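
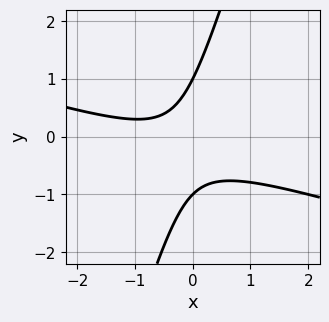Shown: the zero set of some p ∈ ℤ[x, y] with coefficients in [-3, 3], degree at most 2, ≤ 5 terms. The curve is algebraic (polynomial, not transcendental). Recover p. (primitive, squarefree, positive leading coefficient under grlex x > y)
x^2 + 3*x*y - y^2 + x + 1

The degree is 2 — the shape is more complex than any degree-1 curve.
Observable constraints: no x-intercept at any integer in the box; the y-axis gridline crossings are at y ∈ {-1, 1}.
Putting this together gives p.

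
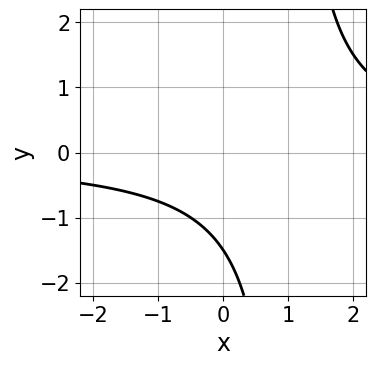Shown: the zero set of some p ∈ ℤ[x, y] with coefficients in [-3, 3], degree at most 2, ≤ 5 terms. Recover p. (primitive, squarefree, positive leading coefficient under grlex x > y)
2*x*y - 2*y - 3

First, degree: a generic line meets the curve in up to 2 points, so deg p = 2.
Next, from the axis intercepts and sections: it misses every integer gridline on the x-axis.
Finally, the integer polynomial consistent with all of this is the stated p.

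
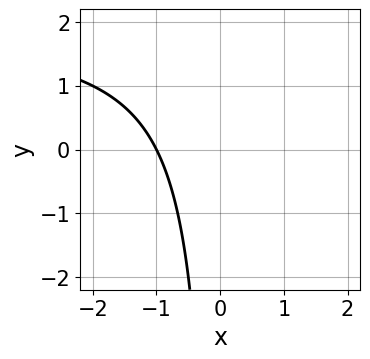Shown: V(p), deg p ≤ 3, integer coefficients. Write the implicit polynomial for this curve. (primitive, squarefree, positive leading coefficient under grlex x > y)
x*y - 2*x - 2

1. Degree: a generic line meets the curve in up to 2 points, so deg p = 2.
2. Against the integer gridlines: one x-axis crossing is at x = -1; no y-intercept at any integer in the box.
3. Solving for integer coefficients yields p as stated.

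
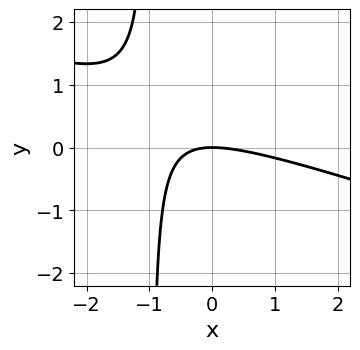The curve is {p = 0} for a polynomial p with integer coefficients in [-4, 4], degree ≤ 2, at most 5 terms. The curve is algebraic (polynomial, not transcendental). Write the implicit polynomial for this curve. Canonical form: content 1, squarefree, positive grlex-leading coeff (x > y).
The degree is 2 — no degree-1 curve has this shape.
From the axis intercepts and sections: one y-axis crossing is at y = 0; it crosses the x-axis at the gridline x = 0.
Matching integer coefficients to the picture gives p.

x^2 + 3*x*y + 3*y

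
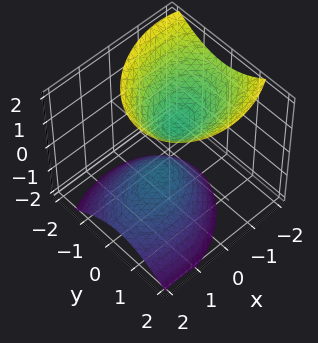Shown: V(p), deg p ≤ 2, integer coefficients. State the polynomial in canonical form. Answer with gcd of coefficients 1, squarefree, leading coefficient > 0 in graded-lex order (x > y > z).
2*x^2 - x*y + 2*x*z + 3*y^2 - 2*z^2 + 1

(a) The picture has 2 separate pieces.
(b) Degree: the shape is more complex than any degree-1 surface, so deg p = 2.
(c) From the visible intercepts: it misses every integer gridline on the y-axis; the surface avoids every integer x-axis point in the box.
(d) Fitting integer coefficients to these (and the overall shape) gives p.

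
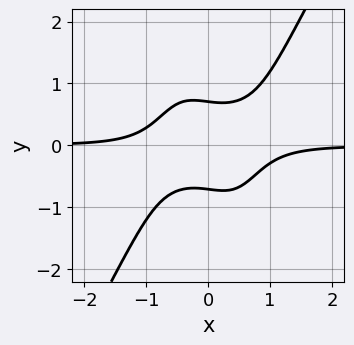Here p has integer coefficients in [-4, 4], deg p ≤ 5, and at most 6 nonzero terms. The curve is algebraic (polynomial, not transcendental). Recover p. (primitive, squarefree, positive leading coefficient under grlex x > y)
1. Degree: the shape is more complex than any degree-3 curve, so deg p = 4.
2. From the visible intercepts: it misses every integer gridline on the x-axis.
3. Assembling these constraints gives the stated polynomial.

3*x^3*y - x*y^3 - 2*y^2 + 1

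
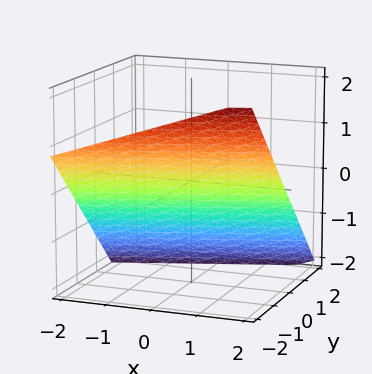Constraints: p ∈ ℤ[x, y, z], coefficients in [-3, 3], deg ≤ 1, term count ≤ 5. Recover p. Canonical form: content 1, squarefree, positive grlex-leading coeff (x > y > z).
x - 3*y - 3*z - 2

(a) Degree: every cross-section is a straight line — this is a plane, so deg p = 1.
(b) Reading off the gridlines: it meets the x-axis at x = 2 (among the integer gridlines).
(c) The integer polynomial consistent with all of this is the stated p.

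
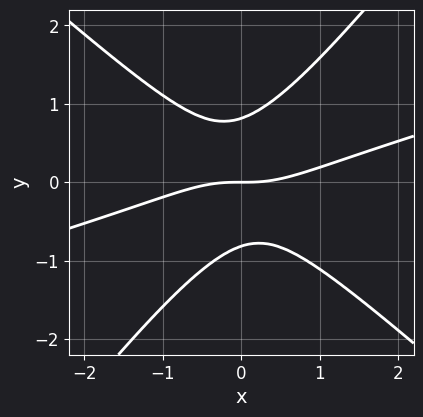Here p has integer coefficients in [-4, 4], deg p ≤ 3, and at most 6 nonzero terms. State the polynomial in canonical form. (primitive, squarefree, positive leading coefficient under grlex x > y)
First, degree: no degree-2 curve has this shape, so deg p = 3.
Next, reading off the gridlines: it crosses the y-axis at the gridline y = 0; it meets the x-axis at x = 0 (among the integer gridlines).
Finally, together with the visible shape, these determine p as stated.

x^3 - 3*x^2*y - 2*x*y^2 + 3*y^3 - 2*y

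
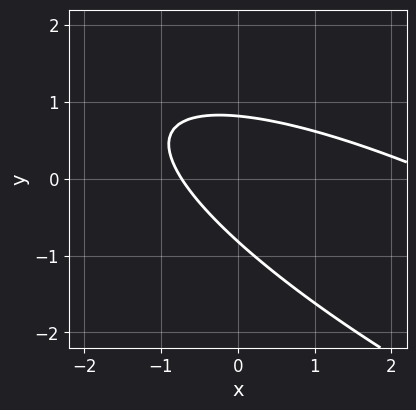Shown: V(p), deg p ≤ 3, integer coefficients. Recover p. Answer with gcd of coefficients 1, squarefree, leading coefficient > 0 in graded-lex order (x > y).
x^2 + 3*x*y + 3*y^2 - 2*x - 2

1. The degree is 2 — no degree-1 curve has this shape.
2. Matching integer coefficients to the picture gives p.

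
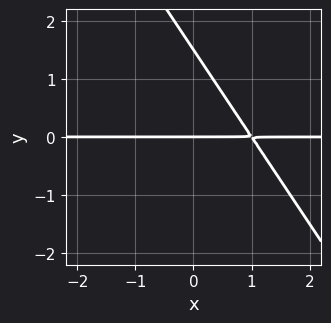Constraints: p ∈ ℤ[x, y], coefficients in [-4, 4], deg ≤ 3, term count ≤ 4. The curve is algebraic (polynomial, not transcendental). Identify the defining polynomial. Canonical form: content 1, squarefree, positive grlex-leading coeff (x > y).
(a) The degree is 2 — no degree-1 curve has this shape.
(b) From the visible intercepts: every point of the x-axis in the box is on the curve; one y-axis crossing is at y = 0.
(c) The integer polynomial consistent with all of this is the stated p.

3*x*y + 2*y^2 - 3*y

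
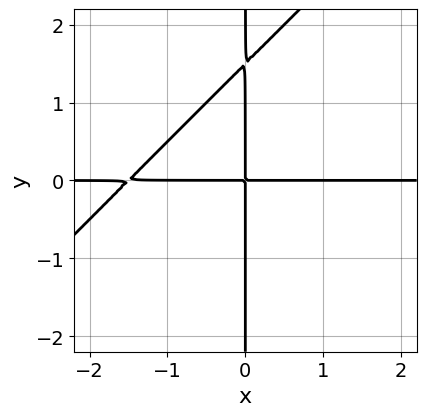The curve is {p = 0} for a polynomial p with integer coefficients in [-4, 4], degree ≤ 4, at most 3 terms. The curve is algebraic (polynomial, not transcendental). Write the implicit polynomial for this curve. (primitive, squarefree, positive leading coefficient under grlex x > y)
(a) Degree: a generic line meets the curve in up to 3 points, so deg p = 3.
(b) Reading off the gridlines: the visible y-axis segment lies entirely on the curve; every point of the x-axis in the box is on the curve.
(c) The integer polynomial consistent with all of this is the stated p.

2*x^2*y - 2*x*y^2 + 3*x*y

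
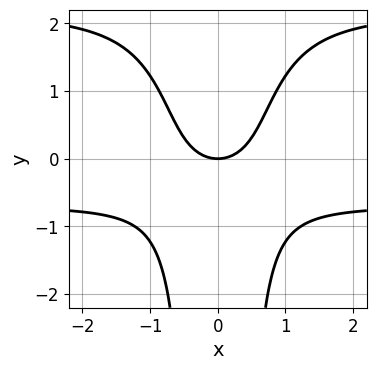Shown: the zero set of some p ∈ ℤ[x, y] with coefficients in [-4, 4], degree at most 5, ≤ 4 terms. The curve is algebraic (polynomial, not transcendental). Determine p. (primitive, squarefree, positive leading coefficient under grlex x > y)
(a) Degree: the shape is more complex than any degree-3 curve, so deg p = 4.
(b) Symmetries: mirror symmetry x ↦ −x ⇒ only even powers of x.
(c) Observable constraints: one y-axis crossing is at y = 0; it meets the x-axis at x = 0 (among the integer gridlines).
(d) Assembling these constraints gives the stated polynomial.

2*x^2*y^2 - 3*x^2*y - 3*x^2 + 3*y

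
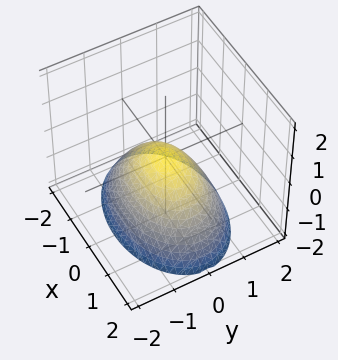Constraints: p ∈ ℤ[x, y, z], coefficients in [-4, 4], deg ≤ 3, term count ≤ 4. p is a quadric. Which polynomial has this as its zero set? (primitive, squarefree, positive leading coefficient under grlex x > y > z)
x^2 + 2*y^2 + 2*z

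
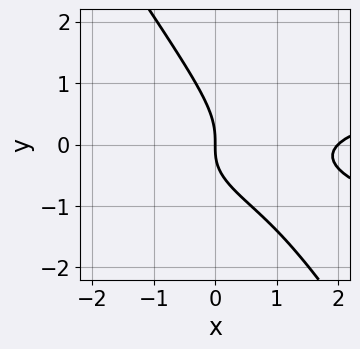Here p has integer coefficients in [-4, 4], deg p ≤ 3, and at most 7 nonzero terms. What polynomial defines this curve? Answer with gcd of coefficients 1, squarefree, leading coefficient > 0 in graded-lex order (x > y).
3*x*y^2 + 2*y^3 - x^2 + x*y + 2*x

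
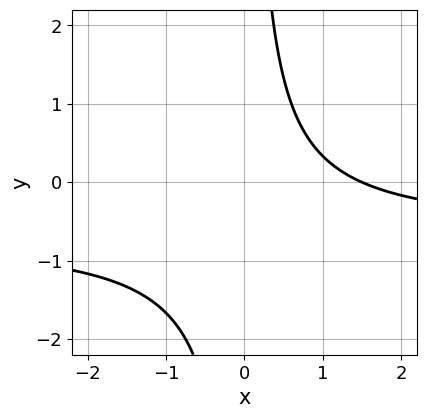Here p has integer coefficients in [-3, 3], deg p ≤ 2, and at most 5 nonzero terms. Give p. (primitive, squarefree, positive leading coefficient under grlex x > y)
3*x*y + 2*x - 3

Degree: the shape is more complex than any degree-1 curve, so deg p = 2.
Checking where it meets the axes: no y-intercept at any integer in the box.
Putting this together gives p.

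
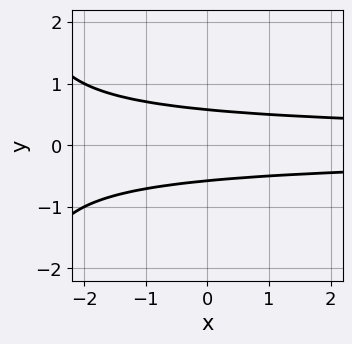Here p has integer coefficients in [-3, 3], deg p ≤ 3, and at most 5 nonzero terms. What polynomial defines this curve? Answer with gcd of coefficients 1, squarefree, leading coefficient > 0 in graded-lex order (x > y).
x*y^2 + 3*y^2 - 1

The degree is 3 — the shape is more complex than any degree-2 curve.
Symmetries: it's symmetric under y → −y, forcing even powers of y.
From the axis intercepts and sections: no x-intercept at any integer in the box.
Putting this together gives p.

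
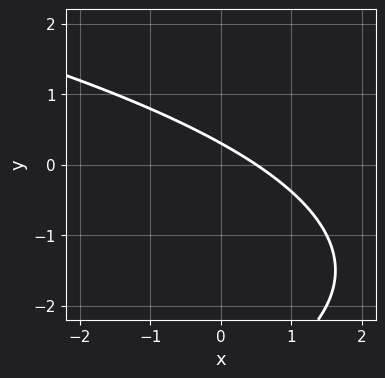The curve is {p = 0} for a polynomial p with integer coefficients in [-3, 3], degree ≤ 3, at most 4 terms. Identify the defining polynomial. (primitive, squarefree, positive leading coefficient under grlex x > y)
y^2 + 2*x + 3*y - 1

1. The degree is 2 — the shape is more complex than any degree-1 curve.
2. Solving for integer coefficients yields p as stated.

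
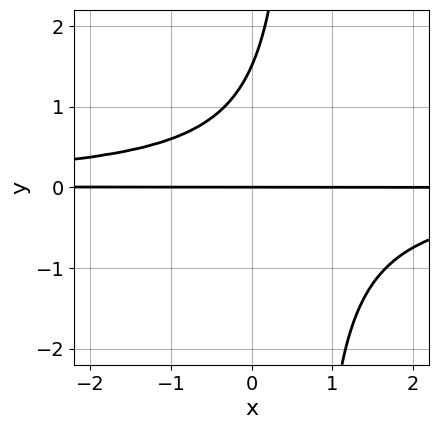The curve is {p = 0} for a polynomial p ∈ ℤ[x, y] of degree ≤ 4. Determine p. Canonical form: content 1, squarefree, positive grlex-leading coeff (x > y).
(a) Degree: a generic line meets the curve in up to 3 points, so deg p = 3.
(b) Observable constraints: every point of the x-axis in the box is on the curve; it meets the y-axis at y = 0 (among the integer gridlines).
(c) Assembling these constraints gives the stated polynomial.

3*x*y^2 - 2*y^2 + 3*y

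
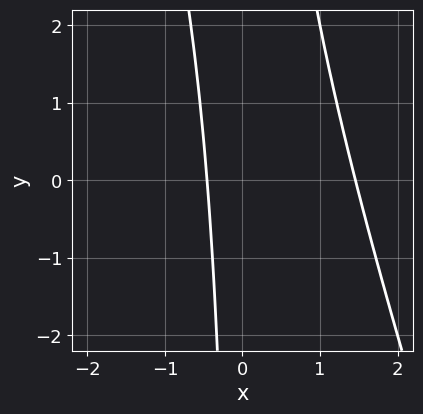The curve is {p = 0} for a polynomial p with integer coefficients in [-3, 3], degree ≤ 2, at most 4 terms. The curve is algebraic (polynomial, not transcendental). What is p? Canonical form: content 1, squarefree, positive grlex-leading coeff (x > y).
3*x^2 + x*y - 3*x - 2

1. The degree is 2 — the shape is more complex than any degree-1 curve.
2. Checking where it meets the axes: the curve avoids every integer y-axis point in the box.
3. Fitting integer coefficients to these (and the overall shape) gives p.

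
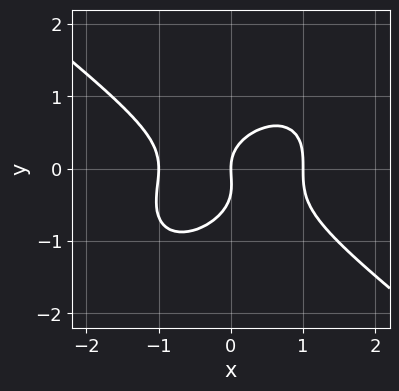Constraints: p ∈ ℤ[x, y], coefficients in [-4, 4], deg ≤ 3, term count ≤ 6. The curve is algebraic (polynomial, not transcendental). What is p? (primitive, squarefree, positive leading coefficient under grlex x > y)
2*x^3 - x*y^2 + 3*y^3 + y^2 - 2*x

(a) Degree: no degree-2 curve has this shape, so deg p = 3.
(b) Observable constraints: the x-axis gridline crossings are at x ∈ {-1, 0, 1}; it crosses the y-axis at the gridline y = 0.
(c) Fitting integer coefficients to these (and the overall shape) gives p.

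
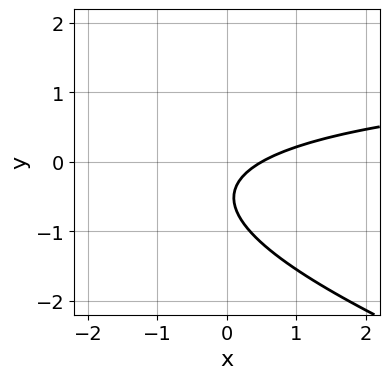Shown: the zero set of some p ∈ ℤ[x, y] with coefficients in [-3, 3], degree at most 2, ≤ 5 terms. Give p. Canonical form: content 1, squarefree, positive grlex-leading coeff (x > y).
x*y + 3*y^2 - 2*x + 3*y + 1

1. deg p = 2.
2. Reading off the gridlines: it misses every integer gridline on the y-axis.
3. Solving for integer coefficients yields p as stated.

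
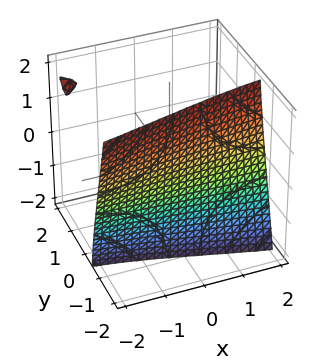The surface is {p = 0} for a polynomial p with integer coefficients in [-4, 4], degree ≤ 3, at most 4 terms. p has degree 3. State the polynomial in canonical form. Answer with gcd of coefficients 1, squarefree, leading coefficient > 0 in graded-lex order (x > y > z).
x*y*z + 2*y^3 - y^2 + 3

(a) The degree is 3 — no degree-2 surface has this shape.
(b) Reading off the gridlines: no x-intercept at any integer in the box; no z-intercept at any integer in the box; it crosses the y-axis at the gridline y = -1.
(c) Solving for integer coefficients yields p as stated.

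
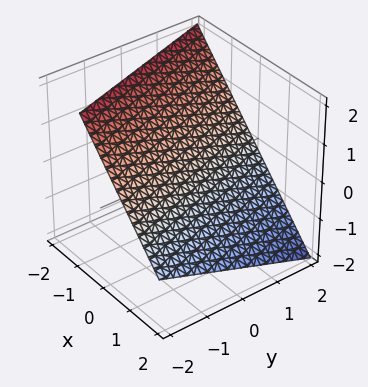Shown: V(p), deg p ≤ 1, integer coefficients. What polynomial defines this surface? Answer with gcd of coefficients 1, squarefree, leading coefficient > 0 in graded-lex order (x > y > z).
1. The degree is 1 — the surface is flat (a plane).
2. Reading off the gridlines: it crosses the y-axis at the gridline y = 2.
3. Putting this together gives p.

3*x + y + 3*z - 2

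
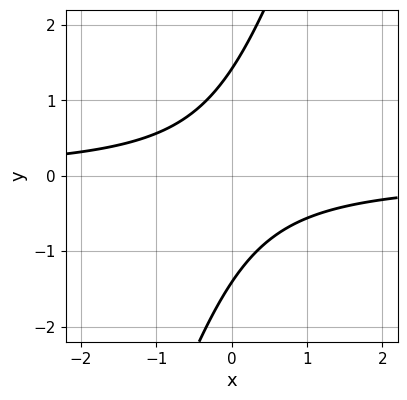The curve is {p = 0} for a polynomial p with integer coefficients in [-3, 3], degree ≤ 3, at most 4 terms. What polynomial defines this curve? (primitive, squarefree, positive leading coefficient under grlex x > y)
3*x*y - y^2 + 2

First, deg p = 2.
Next, from the visible intercepts: the curve avoids every integer x-axis point in the box.
Finally, matching integer coefficients to the picture gives p.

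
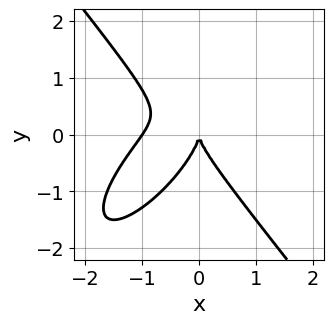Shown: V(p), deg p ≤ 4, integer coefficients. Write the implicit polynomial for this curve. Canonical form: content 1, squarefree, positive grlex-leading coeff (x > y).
(a) Degree: the shape is more complex than any degree-2 curve, so deg p = 3.
(b) Checking where it meets the axes: among the integer gridlines, it crosses the x-axis at x ∈ {-1, 0}; one y-axis crossing is at y = 0.
(c) The integer polynomial consistent with all of this is the stated p.

3*x^3 - 2*x^2*y - x*y^2 + 2*y^3 + 3*x^2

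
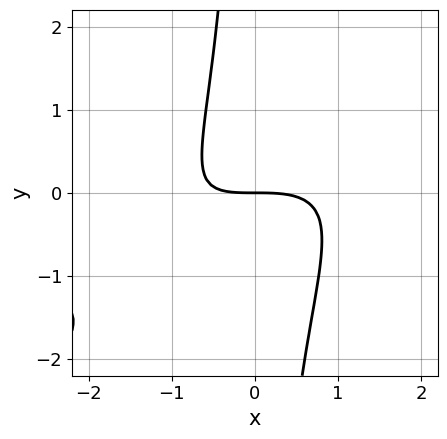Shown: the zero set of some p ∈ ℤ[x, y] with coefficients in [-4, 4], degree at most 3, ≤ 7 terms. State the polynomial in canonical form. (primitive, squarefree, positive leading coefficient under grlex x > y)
x^3 - 3*x^2*y + 2*x*y^2 + x*y + 3*y

Degree: no degree-2 curve has this shape, so deg p = 3.
From the axis intercepts and sections: one y-axis crossing is at y = 0; it crosses the x-axis at the gridline x = 0.
Together with the visible shape, these determine p as stated.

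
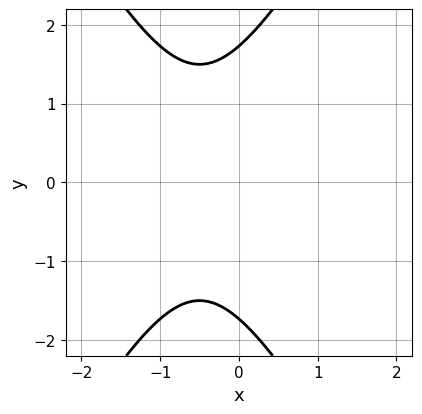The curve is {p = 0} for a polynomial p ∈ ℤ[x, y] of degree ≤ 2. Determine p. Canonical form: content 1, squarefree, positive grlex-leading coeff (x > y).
3*x^2 - y^2 + 3*x + 3

1. deg p = 2.
2. Symmetries: the y ↦ −y reflection is a symmetry, so y appears only in even powers.
3. From the visible intercepts: it misses every integer gridline on the x-axis.
4. Fitting integer coefficients to these (and the overall shape) gives p.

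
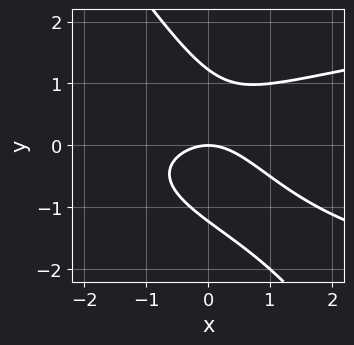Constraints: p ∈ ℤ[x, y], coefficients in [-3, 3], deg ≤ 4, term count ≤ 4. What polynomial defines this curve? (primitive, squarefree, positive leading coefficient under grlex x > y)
First, degree: no degree-2 curve has this shape, so deg p = 3.
Then, from the visible intercepts: it meets the x-axis at x = 0 (among the integer gridlines); it meets the y-axis at y = 0 (among the integer gridlines).
Finally, the integer polynomial consistent with all of this is the stated p.

3*x*y^2 + 2*y^3 - 2*x^2 - 3*y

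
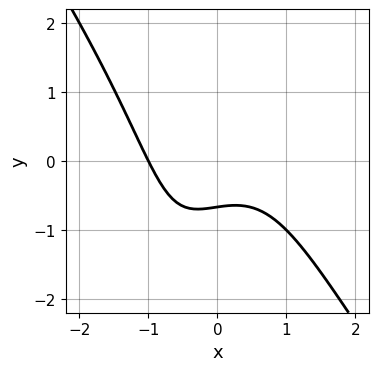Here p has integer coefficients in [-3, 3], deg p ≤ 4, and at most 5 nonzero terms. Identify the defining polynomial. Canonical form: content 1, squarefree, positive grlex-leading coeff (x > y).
(a) deg p = 3.
(b) Observable constraints: one x-axis crossing is at x = -1.
(c) These observations pin down the coefficients.

2*x^3 - x*y^2 + 3*y + 2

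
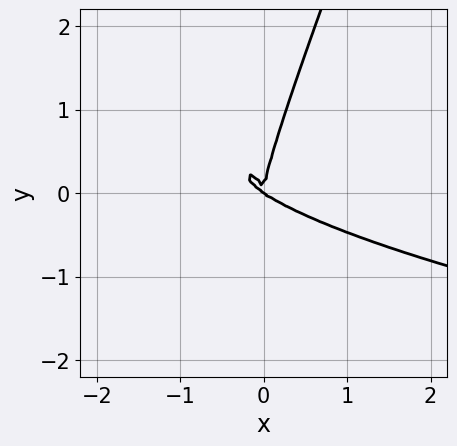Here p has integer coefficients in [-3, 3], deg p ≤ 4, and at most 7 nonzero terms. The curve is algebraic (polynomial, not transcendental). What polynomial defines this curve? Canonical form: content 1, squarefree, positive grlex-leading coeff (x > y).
(a) The degree is 4 — the shape is more complex than any degree-3 curve.
(b) Reading off the gridlines: one x-axis crossing is at x = 0; one y-axis crossing is at y = 0.
(c) Together with the visible shape, these determine p as stated.

x^2*y^2 - 3*x*y^3 + y^4 - 2*x^3 - 3*x^2*y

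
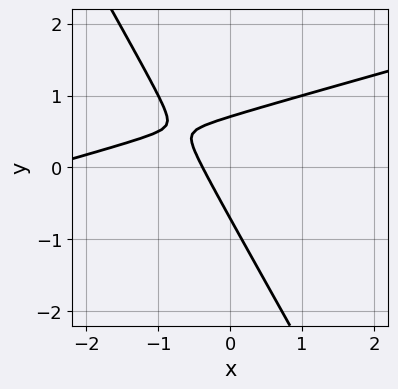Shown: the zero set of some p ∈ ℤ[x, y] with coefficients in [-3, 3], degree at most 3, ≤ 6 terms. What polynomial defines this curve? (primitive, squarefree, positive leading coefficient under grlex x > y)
x^2 - 3*x*y - 2*y^2 + 3*x + 1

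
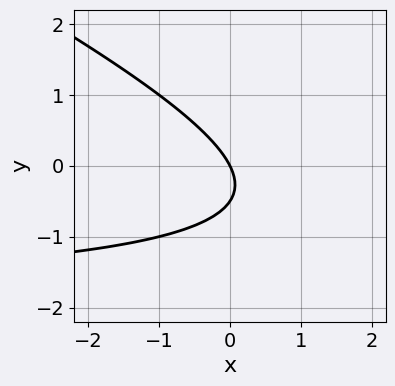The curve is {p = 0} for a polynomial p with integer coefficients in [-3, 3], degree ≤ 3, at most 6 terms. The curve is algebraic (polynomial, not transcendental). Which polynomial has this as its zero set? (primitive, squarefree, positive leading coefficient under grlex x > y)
x*y + 2*y^2 + 2*x + y

(a) The degree is 2 — a generic line meets the curve in up to 2 points.
(b) From the visible intercepts: it meets the y-axis at y = 0 (among the integer gridlines); it meets the x-axis at x = 0 (among the integer gridlines).
(c) Putting this together gives p.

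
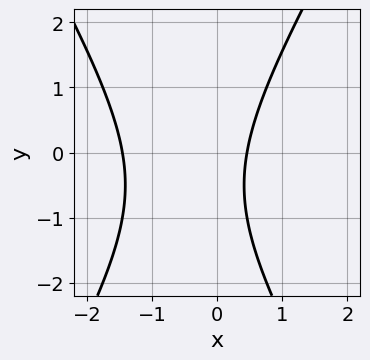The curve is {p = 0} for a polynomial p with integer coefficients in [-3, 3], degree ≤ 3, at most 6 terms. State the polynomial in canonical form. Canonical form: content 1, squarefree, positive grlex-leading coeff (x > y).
First, the degree is 2 — the shape is more complex than any degree-1 curve.
Then, from the visible intercepts: the curve avoids every integer y-axis point in the box.
Finally, together with the visible shape, these determine p as stated.

3*x^2 - y^2 + 3*x - y - 2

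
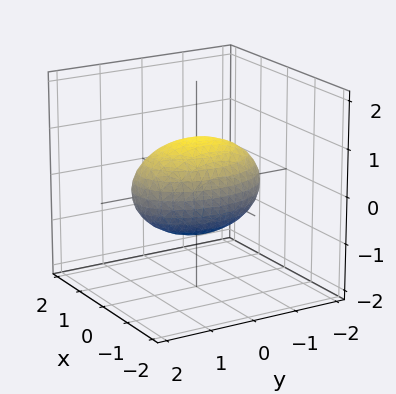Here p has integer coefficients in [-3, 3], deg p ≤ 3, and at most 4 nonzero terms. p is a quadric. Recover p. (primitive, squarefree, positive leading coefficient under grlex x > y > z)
1. deg p = 2. Bounded and convex; a quadric.
2. Symmetries: it's symmetric under x → −x, forcing even powers of x; it's symmetric under y → −y, forcing even powers of y; the z ↦ −z reflection is a symmetry, so z appears only in even powers.
3. Against the integer gridlines: among the integer gridlines, it crosses the z-axis at z ∈ {-1, 1}; among the integer gridlines, it crosses the x-axis at x ∈ {-1, 1}.
4. Together with the visible shape, these determine p as stated.

2*x^2 + y^2 + 2*z^2 - 2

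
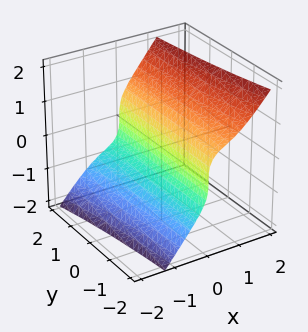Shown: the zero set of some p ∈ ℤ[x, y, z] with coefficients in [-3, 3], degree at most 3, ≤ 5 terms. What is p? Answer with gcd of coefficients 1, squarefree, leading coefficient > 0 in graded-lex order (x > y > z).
2*x^3 + x^2*y - z^3 + 2*x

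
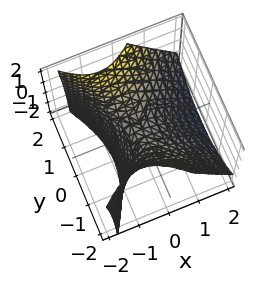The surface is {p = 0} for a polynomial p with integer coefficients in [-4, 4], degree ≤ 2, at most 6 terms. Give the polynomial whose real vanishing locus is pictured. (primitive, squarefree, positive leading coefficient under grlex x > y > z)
3*x^2 + 2*x*z - 2*y^2 + 3*z

The degree is 2 — no degree-1 surface has this shape.
From the axis intercepts and sections: it crosses the z-axis at the gridline z = 0; it crosses the x-axis at the gridline x = 0; it meets the y-axis at y = 0 (among the integer gridlines).
Together with the visible shape, these determine p as stated.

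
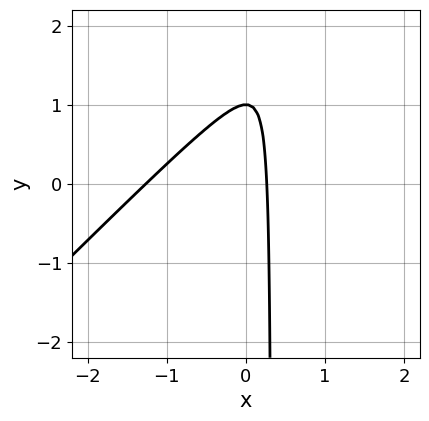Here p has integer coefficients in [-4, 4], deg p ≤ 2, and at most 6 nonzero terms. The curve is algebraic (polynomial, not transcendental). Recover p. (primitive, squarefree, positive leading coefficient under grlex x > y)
1. The degree is 2 — no degree-1 curve has this shape.
2. Observable constraints: it crosses the y-axis at the gridline y = 1.
3. These observations pin down the coefficients.

3*x^2 - 3*x*y + 3*x + y - 1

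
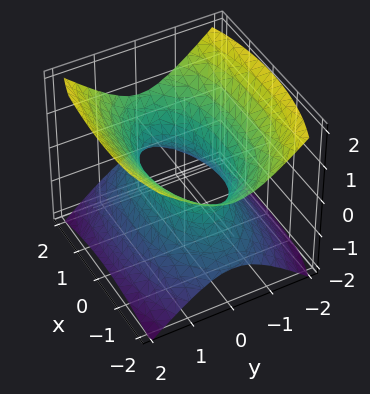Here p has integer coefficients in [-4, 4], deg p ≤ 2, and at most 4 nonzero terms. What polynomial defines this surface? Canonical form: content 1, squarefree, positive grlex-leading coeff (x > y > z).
1. deg p = 2. One connected sheet with a waist; a quadric.
2. Symmetries: mirror symmetry x ↦ −x ⇒ only even powers of x; mirror symmetry z ↦ −z ⇒ only even powers of z; the y ↦ −y reflection is a symmetry, so y appears only in even powers.
3. Observable constraints: no z-intercept at any integer in the box.
4. The integer polynomial consistent with all of this is the stated p.

x^2 + 3*y^2 - 3*z^2 - 2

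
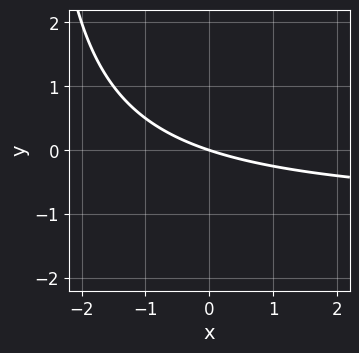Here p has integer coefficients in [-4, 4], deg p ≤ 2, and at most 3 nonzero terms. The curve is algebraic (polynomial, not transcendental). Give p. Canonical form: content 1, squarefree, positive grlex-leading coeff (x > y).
x*y + x + 3*y

1. The degree is 2 — a generic line meets the curve in up to 2 points.
2. Observable constraints: one y-axis crossing is at y = 0; it meets the x-axis at x = 0 (among the integer gridlines).
3. Matching integer coefficients to the picture gives p.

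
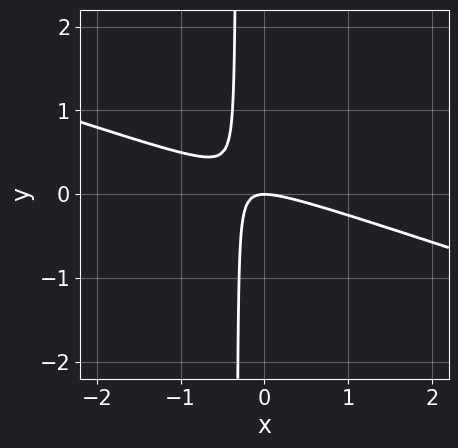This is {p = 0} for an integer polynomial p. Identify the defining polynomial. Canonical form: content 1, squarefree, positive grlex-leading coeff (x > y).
x^2 + 3*x*y + y

1. The degree is 2 — a generic line meets the curve in up to 2 points.
2. From the axis intercepts and sections: one y-axis crossing is at y = 0; it meets the x-axis at x = 0 (among the integer gridlines).
3. Assembling these constraints gives the stated polynomial.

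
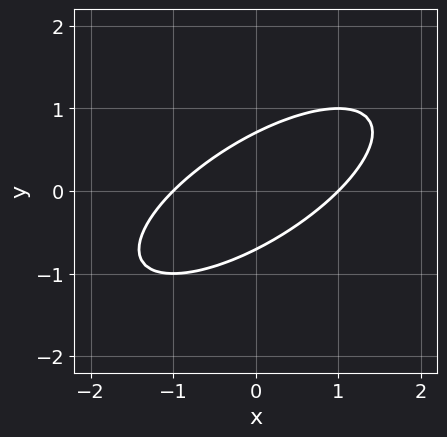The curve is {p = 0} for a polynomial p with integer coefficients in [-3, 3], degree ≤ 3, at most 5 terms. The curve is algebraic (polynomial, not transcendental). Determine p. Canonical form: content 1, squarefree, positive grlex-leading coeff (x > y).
(a) The degree is 2 — the shape is more complex than any degree-1 curve.
(b) Observable constraints: the x-axis gridline crossings are at x ∈ {-1, 1}.
(c) Putting this together gives p.

x^2 - 2*x*y + 2*y^2 - 1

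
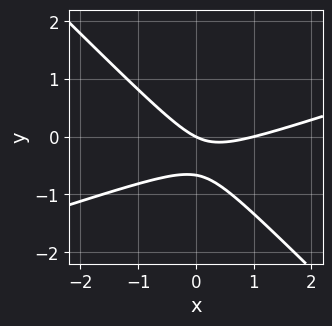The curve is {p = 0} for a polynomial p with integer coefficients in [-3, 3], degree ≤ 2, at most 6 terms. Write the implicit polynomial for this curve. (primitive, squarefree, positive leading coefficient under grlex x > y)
x^2 - 2*x*y - 3*y^2 - x - 2*y

First, degree: no degree-1 curve has this shape, so deg p = 2.
Next, checking where it meets the axes: it crosses the y-axis at the gridline y = 0; among the integer gridlines, it crosses the x-axis at x ∈ {0, 1}.
Finally, fitting integer coefficients to these (and the overall shape) gives p.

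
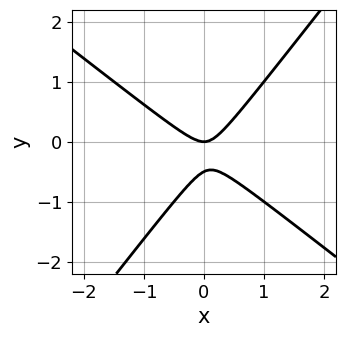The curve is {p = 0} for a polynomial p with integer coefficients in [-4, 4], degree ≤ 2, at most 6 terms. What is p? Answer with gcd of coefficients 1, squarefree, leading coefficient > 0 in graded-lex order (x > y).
First, the degree is 2 — a generic line meets the curve in up to 2 points.
Next, from the visible intercepts: it crosses the x-axis at the gridline x = 0; it crosses the y-axis at the gridline y = 0.
Finally, together with the visible shape, these determine p as stated.

2*x^2 + x*y - 2*y^2 - y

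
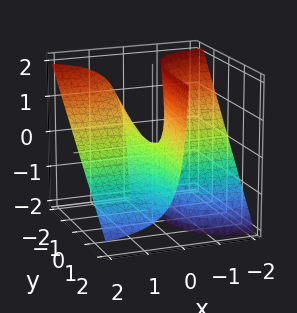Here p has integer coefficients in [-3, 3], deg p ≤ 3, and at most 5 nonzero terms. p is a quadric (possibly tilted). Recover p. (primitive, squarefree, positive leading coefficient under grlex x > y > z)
First, degree: a generic line meets the surface in up to 2 points, so deg p = 2.
Then, observable constraints: every point of the x-axis in the box is on the surface; one z-axis crossing is at z = 0.
Finally, the integer polynomial consistent with all of this is the stated p.

3*x*y + 3*x*z + z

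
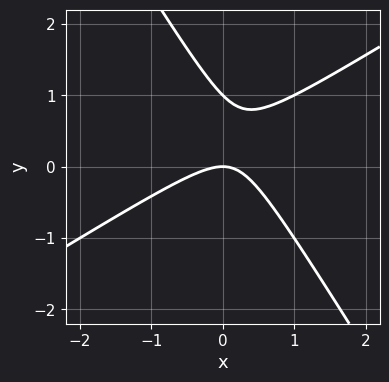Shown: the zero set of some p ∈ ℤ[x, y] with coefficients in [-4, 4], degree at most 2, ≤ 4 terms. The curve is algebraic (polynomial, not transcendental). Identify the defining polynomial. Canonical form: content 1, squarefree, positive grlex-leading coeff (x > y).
(a) Degree: a generic line meets the curve in up to 2 points, so deg p = 2.
(b) Checking where it meets the axes: among the integer gridlines, it crosses the y-axis at y ∈ {0, 1}; it meets the x-axis at x = 0 (among the integer gridlines).
(c) Fitting integer coefficients to these (and the overall shape) gives p.

x^2 - x*y - y^2 + y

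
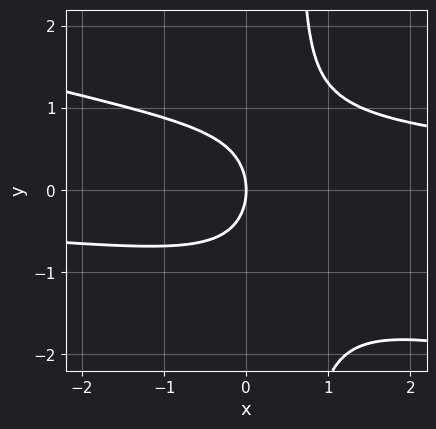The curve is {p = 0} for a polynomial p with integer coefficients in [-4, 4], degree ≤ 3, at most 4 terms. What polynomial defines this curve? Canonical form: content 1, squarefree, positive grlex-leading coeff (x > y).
(a) deg p = 3.
(b) From the axis intercepts and sections: one y-axis crossing is at y = 0; one x-axis crossing is at x = 0.
(c) Fitting integer coefficients to these (and the overall shape) gives p.

x^2*y + 3*x*y^2 - 2*y^2 - 3*x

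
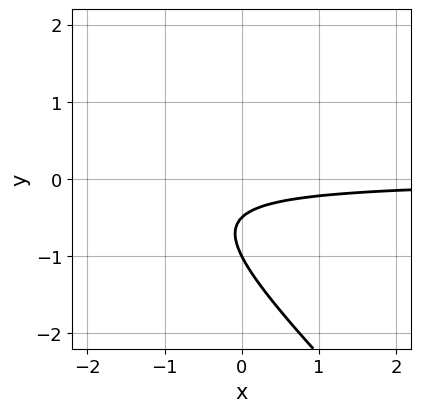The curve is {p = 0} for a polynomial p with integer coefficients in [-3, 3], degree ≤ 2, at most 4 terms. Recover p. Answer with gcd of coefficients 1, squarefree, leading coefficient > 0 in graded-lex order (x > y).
1. The degree is 2 — no degree-1 curve has this shape.
2. From the axis intercepts and sections: it meets the y-axis at y = -1 (among the integer gridlines); no x-intercept at any integer in the box.
3. Putting this together gives p.

2*x*y + 2*y^2 + 3*y + 1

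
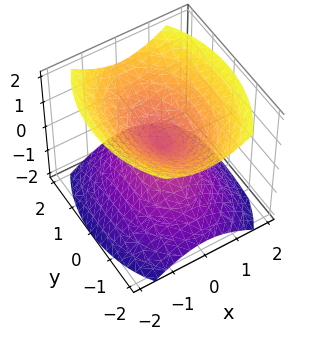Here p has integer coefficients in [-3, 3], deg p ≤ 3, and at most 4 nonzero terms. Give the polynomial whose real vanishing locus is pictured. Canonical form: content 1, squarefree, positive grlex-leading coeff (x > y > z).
2*x^2 + y^2 - 2*z^2

1. There are 2 components. Treating them together as one polynomial.
2. Degree: a double cone through the origin; a quadric, so deg p = 2.
3. Symmetries: mirror symmetry y ↦ −y ⇒ only even powers of y; it's symmetric under x → −x, forcing even powers of x; mirror symmetry z ↦ −z ⇒ only even powers of z.
4. From the axis intercepts and sections: it crosses the z-axis at the gridline z = 0; one x-axis crossing is at x = 0; it meets the y-axis at y = 0 (among the integer gridlines).
5. Fitting integer coefficients to these (and the overall shape) gives p.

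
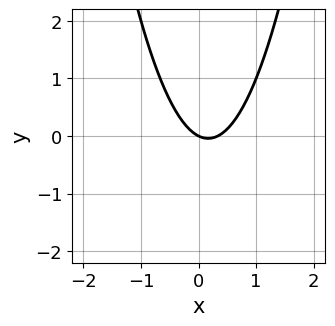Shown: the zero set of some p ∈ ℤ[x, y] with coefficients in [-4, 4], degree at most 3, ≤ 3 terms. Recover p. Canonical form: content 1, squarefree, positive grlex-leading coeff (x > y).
3*x^2 - x - 2*y

1. Degree: no degree-1 curve has this shape, so deg p = 2.
2. Reading off the gridlines: one x-axis crossing is at x = 0; one y-axis crossing is at y = 0.
3. Matching integer coefficients to the picture gives p.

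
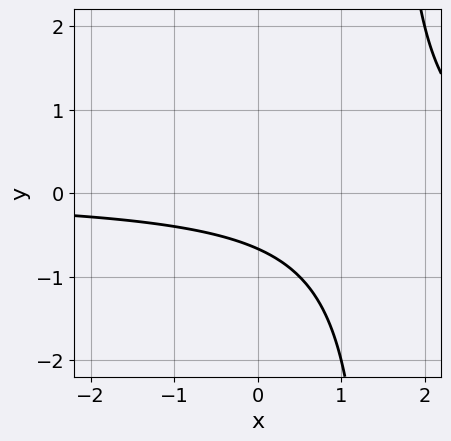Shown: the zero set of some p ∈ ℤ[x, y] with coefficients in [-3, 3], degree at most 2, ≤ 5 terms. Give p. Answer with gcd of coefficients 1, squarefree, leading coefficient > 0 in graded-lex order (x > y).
Degree: a generic line meets the curve in up to 2 points, so deg p = 2.
Against the integer gridlines: it misses every integer gridline on the x-axis.
Assembling these constraints gives the stated polynomial.

2*x*y - 3*y - 2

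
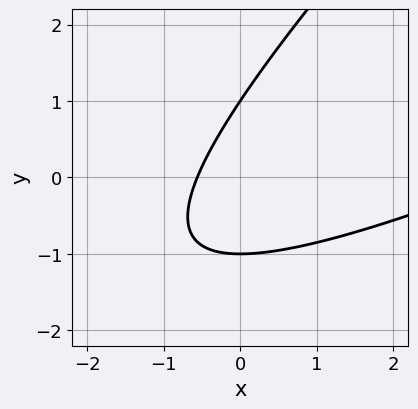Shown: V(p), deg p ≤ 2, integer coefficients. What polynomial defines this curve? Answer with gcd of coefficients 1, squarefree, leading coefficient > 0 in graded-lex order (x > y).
First, the degree is 2 — no degree-1 curve has this shape.
Next, reading off the gridlines: among the integer gridlines, it crosses the y-axis at y ∈ {-1, 1}.
Finally, the integer polynomial consistent with all of this is the stated p.

x^2 - 3*x*y + 2*y^2 - 3*x - 2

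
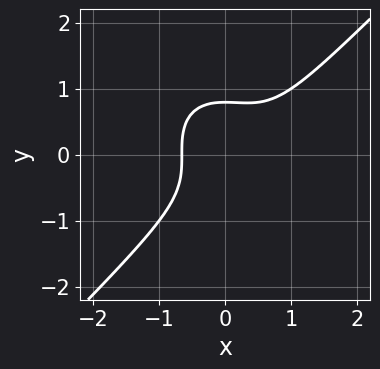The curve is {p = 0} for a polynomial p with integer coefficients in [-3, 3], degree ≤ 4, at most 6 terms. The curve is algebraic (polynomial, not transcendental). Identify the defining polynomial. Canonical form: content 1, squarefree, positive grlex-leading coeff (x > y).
2*x^3 - 2*y^3 - x^2 + 1

The degree is 3 — the shape is more complex than any degree-2 curve.
Putting this together gives p.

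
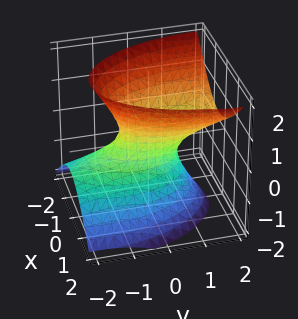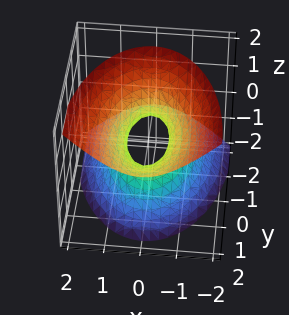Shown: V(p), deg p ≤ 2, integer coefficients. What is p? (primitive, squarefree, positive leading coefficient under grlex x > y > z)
3*x^2 + y^2 - 2*y*z - 2*z^2 - 1

First, the degree is 2 — no degree-1 surface has this shape.
Next, reading off the gridlines: it misses every integer gridline on the z-axis; the y-axis gridline crossings are at y ∈ {-1, 1}.
Finally, these observations pin down the coefficients.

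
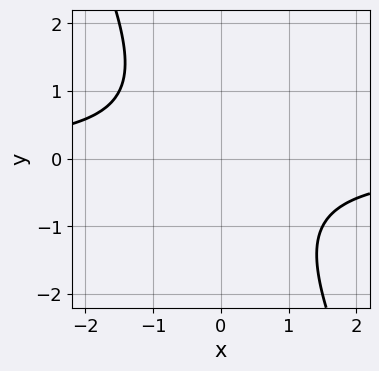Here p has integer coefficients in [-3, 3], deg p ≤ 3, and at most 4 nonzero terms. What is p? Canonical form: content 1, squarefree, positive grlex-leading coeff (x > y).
1. Degree: a generic line meets the curve in up to 2 points, so deg p = 2.
2. Against the integer gridlines: the curve avoids every integer y-axis point in the box; the curve avoids every integer x-axis point in the box.
3. Putting this together gives p.

2*x*y + y^2 + 2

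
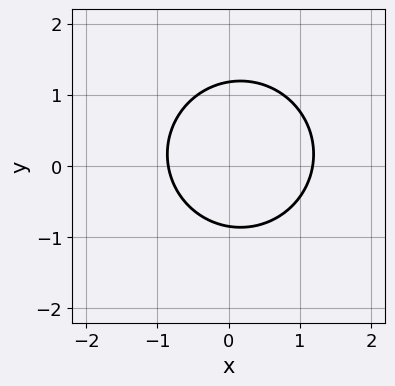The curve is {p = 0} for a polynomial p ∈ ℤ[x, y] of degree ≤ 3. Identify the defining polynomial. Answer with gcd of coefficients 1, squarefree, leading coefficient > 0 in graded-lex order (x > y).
First, deg p = 2. The shape is more complex than any degree-1 curve.
Finally, solving for integer coefficients yields p as stated.

3*x^2 + 3*y^2 - x - y - 3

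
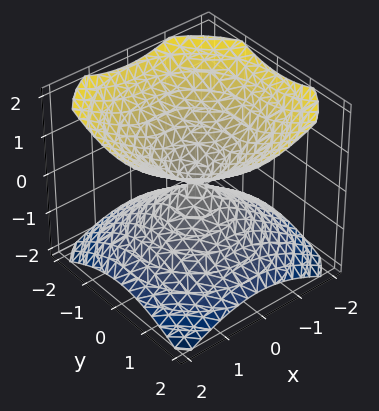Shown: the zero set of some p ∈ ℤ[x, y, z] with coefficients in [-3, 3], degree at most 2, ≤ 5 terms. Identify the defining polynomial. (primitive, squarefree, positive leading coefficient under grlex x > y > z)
2*x^2 + 2*y^2 - 3*z^2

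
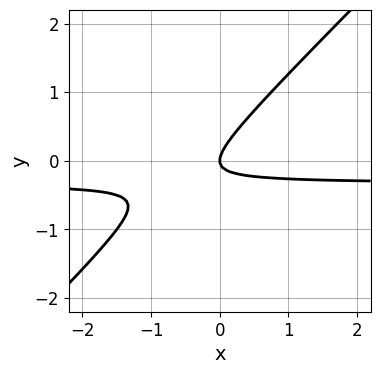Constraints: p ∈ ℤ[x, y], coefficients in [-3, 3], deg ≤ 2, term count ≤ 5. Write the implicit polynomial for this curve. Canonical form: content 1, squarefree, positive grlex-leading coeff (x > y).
3*x*y - 3*y^2 + x

1. The degree is 2 — no degree-1 curve has this shape.
2. From the visible intercepts: one y-axis crossing is at y = 0; one x-axis crossing is at x = 0.
3. These observations pin down the coefficients.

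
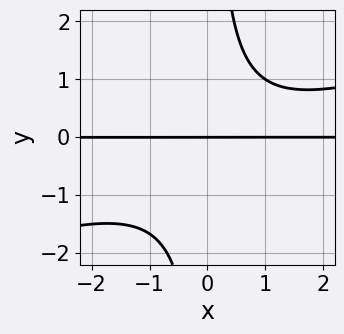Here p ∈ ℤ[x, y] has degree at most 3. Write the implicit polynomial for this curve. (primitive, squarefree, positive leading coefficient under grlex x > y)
x^2*y - 3*x*y^2 - x*y + 3*y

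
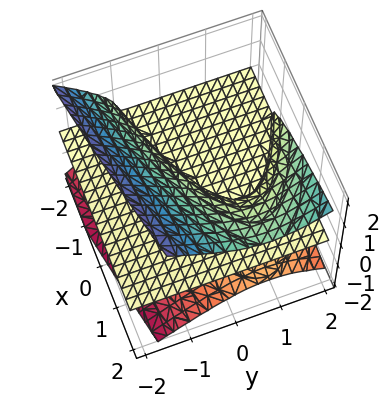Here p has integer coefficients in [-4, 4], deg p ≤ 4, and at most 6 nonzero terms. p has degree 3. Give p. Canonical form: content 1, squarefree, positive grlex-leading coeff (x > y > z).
2*y^2*z - 3*z^3 + 2*x*z - 3*y*z

1. I count 2 distinct pieces.
2. Degree: no degree-2 surface has this shape, so deg p = 3.
3. From the axis intercepts and sections: one z-axis crossing is at z = 0; every point of the x-axis in the box is on the surface.
4. The integer polynomial consistent with all of this is the stated p.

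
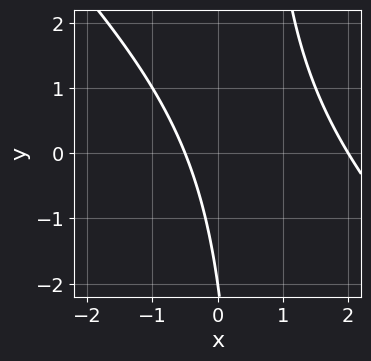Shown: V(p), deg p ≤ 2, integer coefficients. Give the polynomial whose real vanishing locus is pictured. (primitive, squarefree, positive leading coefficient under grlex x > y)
2*x^2 + 2*x*y - 3*x - y - 2

First, degree: the shape is more complex than any degree-1 curve, so deg p = 2.
Then, reading off the gridlines: it meets the y-axis at y = -2 (among the integer gridlines); one x-axis crossing is at x = 2.
Finally, together with the visible shape, these determine p as stated.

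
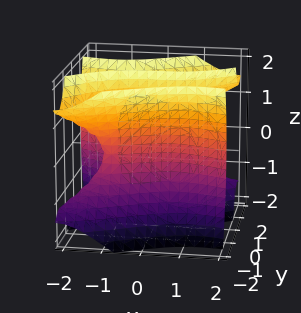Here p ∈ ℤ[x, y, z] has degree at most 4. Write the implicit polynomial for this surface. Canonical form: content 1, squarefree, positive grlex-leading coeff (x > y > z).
x^3 - 3*x*y^2 + 3*y^3 - 2*y*z^2 + 1

The degree is 3 — no degree-2 surface has this shape.
Reading off the gridlines: the surface avoids every integer z-axis point in the box; it crosses the x-axis at the gridline x = -1.
Assembling these constraints gives the stated polynomial.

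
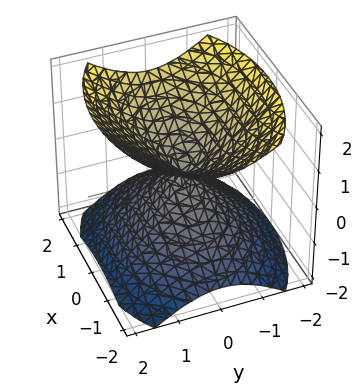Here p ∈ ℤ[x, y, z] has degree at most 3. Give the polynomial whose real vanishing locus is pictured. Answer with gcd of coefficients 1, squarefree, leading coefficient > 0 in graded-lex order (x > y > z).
1. There are 2 components.
2. deg p = 2.
3. Symmetries: mirror symmetry z ↦ −z ⇒ only even powers of z; it's symmetric under x → −x, forcing even powers of x; it's symmetric under y → −y, forcing even powers of y.
4. Reading off the gridlines: one x-axis crossing is at x = 0; it crosses the y-axis at the gridline y = 0; it crosses the z-axis at the gridline z = 0.
5. Matching integer coefficients to the picture gives p.

x^2 + 2*y^2 - 2*z^2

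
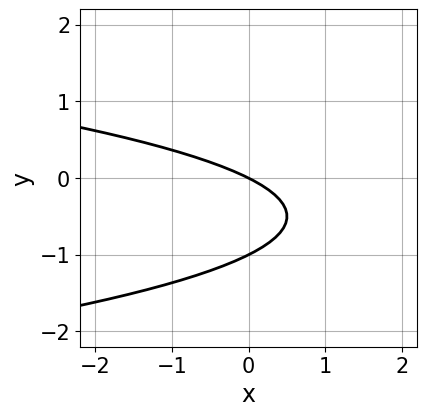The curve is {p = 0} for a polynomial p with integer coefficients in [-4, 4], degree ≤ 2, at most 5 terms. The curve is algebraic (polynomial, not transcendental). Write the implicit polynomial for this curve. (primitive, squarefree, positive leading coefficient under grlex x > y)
First, deg p = 2.
Next, observable constraints: it crosses the x-axis at the gridline x = 0; among the integer gridlines, it crosses the y-axis at y ∈ {-1, 0}.
Finally, putting this together gives p.

2*y^2 + x + 2*y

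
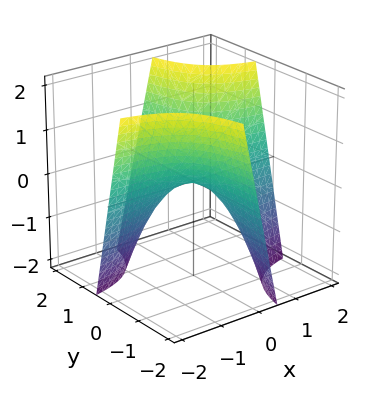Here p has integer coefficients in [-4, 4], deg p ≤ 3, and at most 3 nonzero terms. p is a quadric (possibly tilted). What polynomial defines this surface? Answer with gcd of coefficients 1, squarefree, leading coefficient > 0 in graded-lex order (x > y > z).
1. deg p = 2. The shape is more complex than any degree-1 surface.
2. From the axis intercepts and sections: the visible y-axis segment lies entirely on the surface; the visible x-axis segment lies entirely on the surface; it crosses the z-axis at the gridline z = 0.
3. Together with the visible shape, these determine p as stated.

2*x*y - z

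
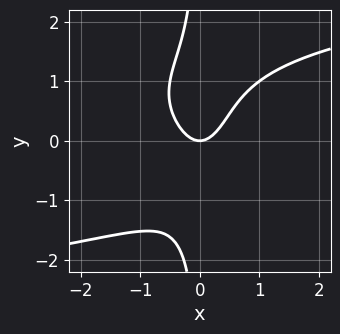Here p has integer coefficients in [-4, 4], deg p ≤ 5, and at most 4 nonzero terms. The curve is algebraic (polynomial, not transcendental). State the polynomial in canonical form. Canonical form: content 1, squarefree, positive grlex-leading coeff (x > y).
1. deg p = 4.
2. From the visible intercepts: one x-axis crossing is at x = 0; one y-axis crossing is at y = 0.
3. These observations pin down the coefficients.

x*y^3 - 2*x^2 + y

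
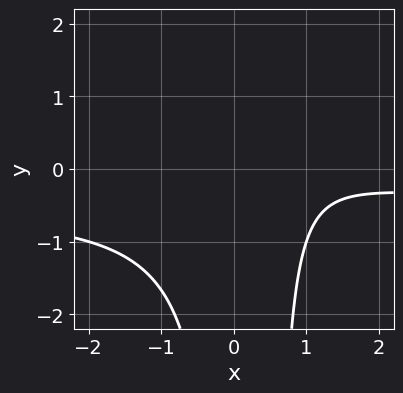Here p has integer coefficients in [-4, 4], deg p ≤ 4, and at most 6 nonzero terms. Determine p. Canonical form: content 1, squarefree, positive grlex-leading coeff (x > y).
First, degree: no degree-2 curve has this shape, so deg p = 3.
Next, from the visible intercepts: it misses every integer gridline on the x-axis; it misses every integer gridline on the y-axis.
Finally, putting this together gives p.

2*x^2*y + x^2 - x*y - 2*x + 2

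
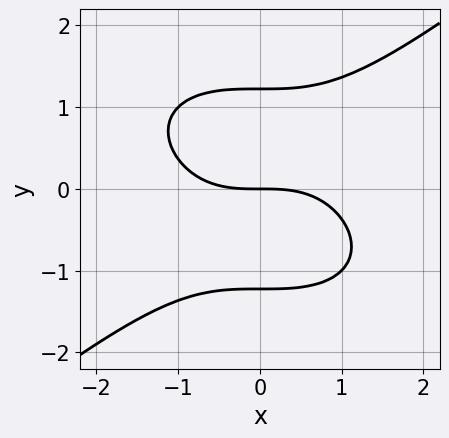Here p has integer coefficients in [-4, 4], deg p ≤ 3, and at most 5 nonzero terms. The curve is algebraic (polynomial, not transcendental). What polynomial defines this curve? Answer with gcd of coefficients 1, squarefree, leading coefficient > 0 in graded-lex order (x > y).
(a) Degree: a generic line meets the curve in up to 3 points, so deg p = 3.
(b) Observable constraints: one y-axis crossing is at y = 0; it meets the x-axis at x = 0 (among the integer gridlines).
(c) Fitting integer coefficients to these (and the overall shape) gives p.

x^3 - 2*y^3 + 3*y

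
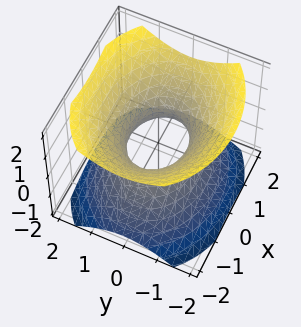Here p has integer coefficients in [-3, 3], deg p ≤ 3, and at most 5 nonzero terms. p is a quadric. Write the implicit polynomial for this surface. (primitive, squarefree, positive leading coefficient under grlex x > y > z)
2*x^2 + 3*y^2 - 3*z^2 - 2

First, deg p = 2.
Then, symmetries: mirror symmetry z ↦ −z ⇒ only even powers of z; it's symmetric under x → −x, forcing even powers of x; mirror symmetry y ↦ −y ⇒ only even powers of y.
Next, from the visible intercepts: the x-axis gridline crossings are at x ∈ {-1, 1}; the surface avoids every integer z-axis point in the box.
Finally, assembling these constraints gives the stated polynomial.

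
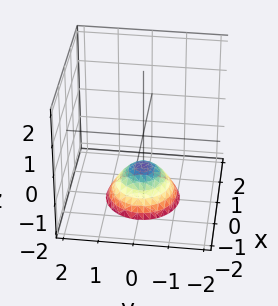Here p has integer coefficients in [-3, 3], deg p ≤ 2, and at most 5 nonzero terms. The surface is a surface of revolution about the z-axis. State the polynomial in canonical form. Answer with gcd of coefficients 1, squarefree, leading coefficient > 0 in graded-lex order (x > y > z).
x^2 + y^2 + z + 1

First, degree: no degree-1 surface has this shape, so deg p = 2.
Then, symmetries: rotational symmetry about the z-axis ⇒ p depends on x, y only through x² + y².
Then, observable constraints: a circular section at z = -2 has radius exactly 1; it meets the z-axis at z = -1 (among the integer gridlines).
Finally, fitting integer coefficients to these (and the overall shape) gives p.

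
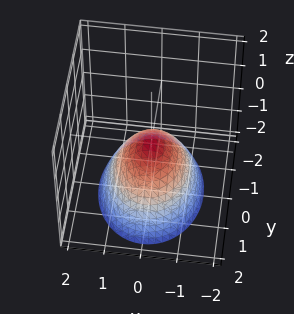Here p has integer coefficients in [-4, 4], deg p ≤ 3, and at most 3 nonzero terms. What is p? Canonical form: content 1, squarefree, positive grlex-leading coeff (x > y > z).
3*x^2 + 2*y^2 + 3*z

(a) The degree is 2 — a single bowl opening along one axis; a quadric.
(b) Symmetries: mirror symmetry y ↦ −y ⇒ only even powers of y; it's symmetric under x → −x, forcing even powers of x.
(c) From the axis intercepts and sections: one z-axis crossing is at z = 0; it meets the y-axis at y = 0 (among the integer gridlines); one x-axis crossing is at x = 0.
(d) Fitting integer coefficients to these (and the overall shape) gives p.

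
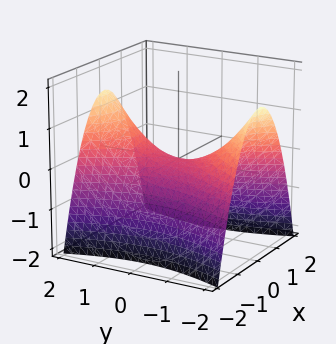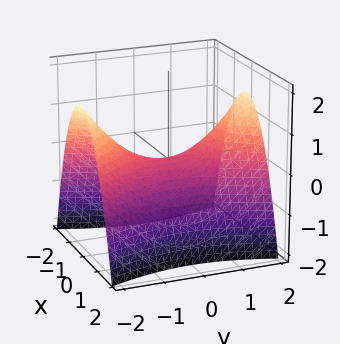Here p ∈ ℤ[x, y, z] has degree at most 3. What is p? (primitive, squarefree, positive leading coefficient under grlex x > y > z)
First, the degree is 2 — a hyperbolic paraboloid; a quadric.
Next, symmetries: it's symmetric under y → −y, forcing even powers of y; the x ↦ −x reflection is a symmetry, so x appears only in even powers.
Then, from the axis intercepts and sections: it meets the y-axis at y = 0 (among the integer gridlines); it meets the x-axis at x = 0 (among the integer gridlines); one z-axis crossing is at z = 0.
Finally, putting this together gives p.

3*x^2 - y^2 + 3*z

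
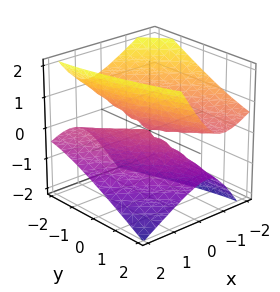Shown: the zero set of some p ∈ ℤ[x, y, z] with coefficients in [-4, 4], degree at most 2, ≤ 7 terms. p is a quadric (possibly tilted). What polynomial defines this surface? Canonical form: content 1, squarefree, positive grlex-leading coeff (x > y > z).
3*x^2 + 3*x*y + 3*x*z + y^2 - 3*z^2

First, there are 2 components. Treating them together as one polynomial.
Then, the degree is 2 — no degree-1 surface has this shape.
Next, from the axis intercepts and sections: it crosses the z-axis at the gridline z = 0; it crosses the x-axis at the gridline x = 0; one y-axis crossing is at y = 0.
Finally, these observations pin down the coefficients.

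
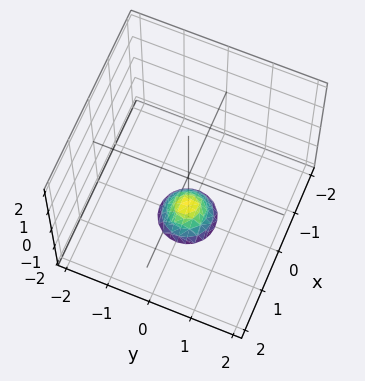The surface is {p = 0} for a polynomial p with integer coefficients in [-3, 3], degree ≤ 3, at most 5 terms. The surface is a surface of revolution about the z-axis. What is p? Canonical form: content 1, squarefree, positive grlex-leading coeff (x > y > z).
3*x^2 + 3*y^2 + 2*z + 3

First, degree: a generic line meets the surface in up to 2 points, so deg p = 2.
Next, by symmetry, the surface is invariant under rotation about z: p = q(x² + y², z).
Next, observable constraints: a circular section at z = -2 has radius between 0 and 1; the surface avoids every integer y-axis point in the box; no x-intercept at any integer in the box.
Finally, together with the visible shape, these determine p as stated.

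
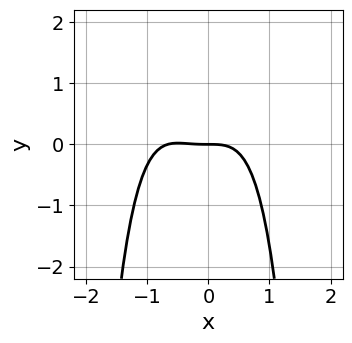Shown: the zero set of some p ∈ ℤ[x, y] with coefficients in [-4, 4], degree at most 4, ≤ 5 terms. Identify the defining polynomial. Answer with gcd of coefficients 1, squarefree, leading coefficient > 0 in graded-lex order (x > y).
3*x^4 + 2*x^3 + 3*y

deg p = 4. No degree-3 curve has this shape.
From the visible intercepts: it meets the x-axis at x = 0 (among the integer gridlines); it crosses the y-axis at the gridline y = 0.
Solving for integer coefficients yields p as stated.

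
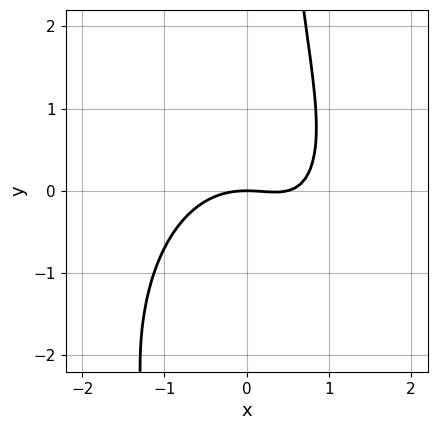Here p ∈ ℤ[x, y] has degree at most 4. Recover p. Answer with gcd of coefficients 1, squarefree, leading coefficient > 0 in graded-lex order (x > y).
2*x^3 + x*y^2 - x^2 + 2*x*y - 3*y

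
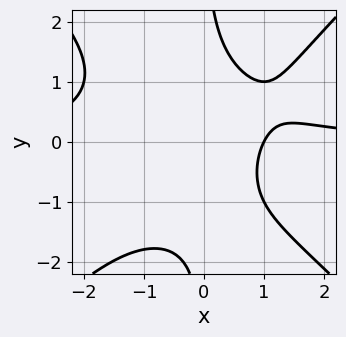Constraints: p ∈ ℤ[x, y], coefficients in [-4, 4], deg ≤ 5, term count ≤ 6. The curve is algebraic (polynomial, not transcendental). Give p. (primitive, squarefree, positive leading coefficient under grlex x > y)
x^3*y - x*y^3 - 2*x + 2

(a) deg p = 4. A generic line meets the curve in up to 4 points.
(b) From the visible intercepts: the curve avoids every integer y-axis point in the box; it meets the x-axis at x = 1 (among the integer gridlines).
(c) Together with the visible shape, these determine p as stated.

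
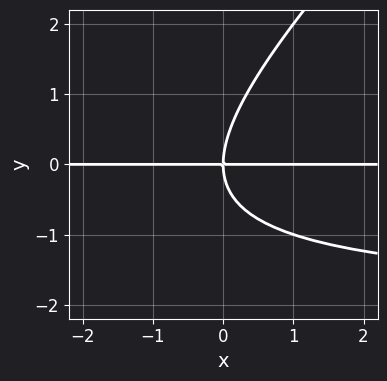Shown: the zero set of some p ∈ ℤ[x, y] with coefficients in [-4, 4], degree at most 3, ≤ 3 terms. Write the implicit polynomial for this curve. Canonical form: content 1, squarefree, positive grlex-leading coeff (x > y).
x*y^2 - y^3 + 2*x*y

First, deg p = 3.
Next, against the integer gridlines: it meets the y-axis at y = 0 (among the integer gridlines); every point of the x-axis in the box is on the curve.
Finally, these observations pin down the coefficients.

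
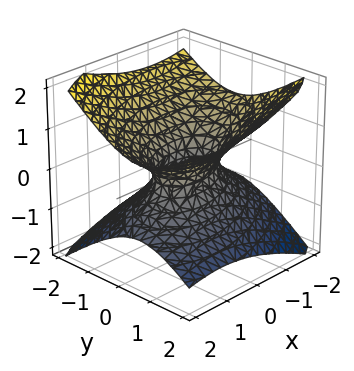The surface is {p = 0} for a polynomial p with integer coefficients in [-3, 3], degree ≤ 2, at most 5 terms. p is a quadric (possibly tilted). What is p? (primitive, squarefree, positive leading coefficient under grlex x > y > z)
Degree: a generic line meets the surface in up to 2 points, so deg p = 2.
Against the integer gridlines: it misses every integer gridline on the z-axis; among the integer gridlines, it crosses the x-axis at x ∈ {-1, 1}.
Assembling these constraints gives the stated polynomial.

x^2 - x*y + 2*y^2 - 3*z^2 - 1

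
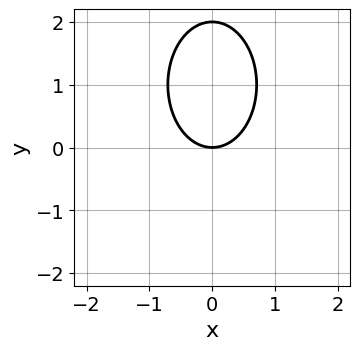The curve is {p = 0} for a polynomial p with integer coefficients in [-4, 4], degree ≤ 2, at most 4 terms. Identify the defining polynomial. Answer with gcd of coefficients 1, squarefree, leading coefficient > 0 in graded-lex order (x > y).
(a) deg p = 2. A generic line meets the curve in up to 2 points.
(b) Symmetries: mirror symmetry x ↦ −x ⇒ only even powers of x.
(c) Observable constraints: the y-axis gridline crossings are at y ∈ {0, 2}; it crosses the x-axis at the gridline x = 0.
(d) These observations pin down the coefficients.

2*x^2 + y^2 - 2*y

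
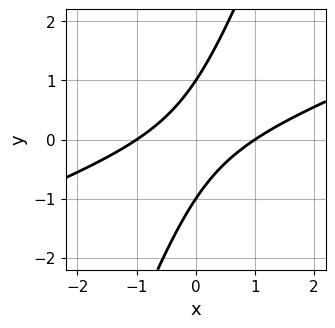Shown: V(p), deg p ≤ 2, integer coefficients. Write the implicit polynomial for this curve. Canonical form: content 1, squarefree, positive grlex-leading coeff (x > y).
x^2 - 3*x*y + y^2 - 1

First, deg p = 2.
Next, from the axis intercepts and sections: among the integer gridlines, it crosses the y-axis at y ∈ {-1, 1}; among the integer gridlines, it crosses the x-axis at x ∈ {-1, 1}.
Finally, assembling these constraints gives the stated polynomial.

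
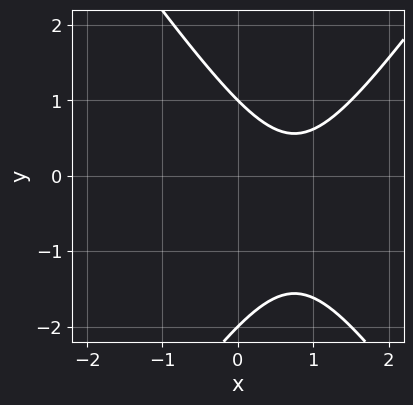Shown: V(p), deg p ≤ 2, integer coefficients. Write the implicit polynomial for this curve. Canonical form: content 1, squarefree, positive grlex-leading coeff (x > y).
2*x^2 - y^2 - 3*x - y + 2

(a) Degree: a generic line meets the curve in up to 2 points, so deg p = 2.
(b) Checking where it meets the axes: no x-intercept at any integer in the box; the y-axis gridline crossings are at y ∈ {-2, 1}.
(c) Solving for integer coefficients yields p as stated.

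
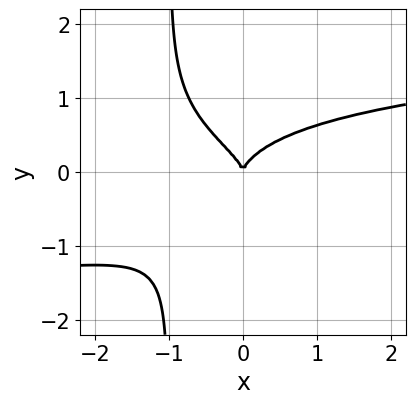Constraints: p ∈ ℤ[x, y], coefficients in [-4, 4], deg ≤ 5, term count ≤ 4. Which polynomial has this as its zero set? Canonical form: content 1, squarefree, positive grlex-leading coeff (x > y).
2*x*y^3 + 2*y^3 - x^2

First, deg p = 4. A generic line meets the curve in up to 4 points.
Then, reading off the gridlines: one y-axis crossing is at y = 0; it meets the x-axis at x = 0 (among the integer gridlines).
Finally, these observations pin down the coefficients.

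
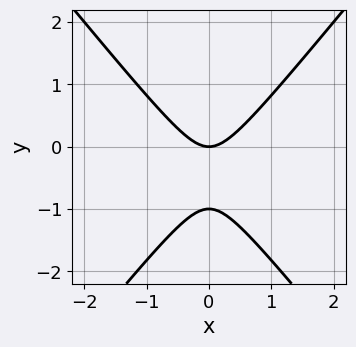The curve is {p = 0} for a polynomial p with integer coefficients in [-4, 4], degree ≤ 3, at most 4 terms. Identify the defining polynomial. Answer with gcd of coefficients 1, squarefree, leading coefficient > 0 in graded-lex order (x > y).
1. deg p = 2. The shape is more complex than any degree-1 curve.
2. Symmetries: it's symmetric under x → −x, forcing even powers of x.
3. Observable constraints: among the integer gridlines, it crosses the y-axis at y ∈ {-1, 0}; one x-axis crossing is at x = 0.
4. Putting this together gives p.

3*x^2 - 2*y^2 - 2*y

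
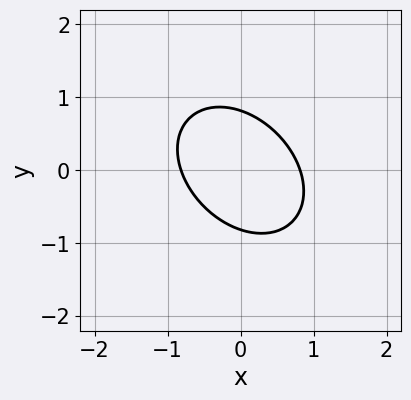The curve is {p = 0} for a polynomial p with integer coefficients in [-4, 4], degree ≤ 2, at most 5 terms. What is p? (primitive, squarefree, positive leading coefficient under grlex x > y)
3*x^2 + 2*x*y + 3*y^2 - 2

(a) The degree is 2 — no degree-1 curve has this shape.
(b) Solving for integer coefficients yields p as stated.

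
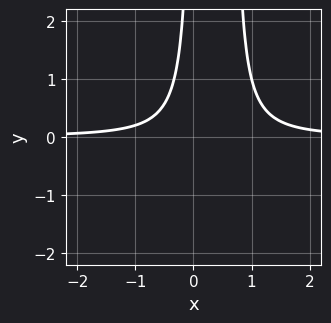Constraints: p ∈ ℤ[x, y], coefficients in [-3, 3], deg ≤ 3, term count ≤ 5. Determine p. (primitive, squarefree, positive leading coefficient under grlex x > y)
3*x^2*y - 2*x*y - 1

1. The degree is 3 — no degree-2 curve has this shape.
2. Checking where it meets the axes: the curve avoids every integer y-axis point in the box; no x-intercept at any integer in the box.
3. The integer polynomial consistent with all of this is the stated p.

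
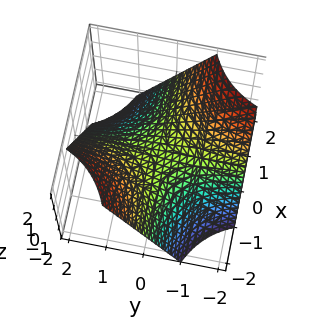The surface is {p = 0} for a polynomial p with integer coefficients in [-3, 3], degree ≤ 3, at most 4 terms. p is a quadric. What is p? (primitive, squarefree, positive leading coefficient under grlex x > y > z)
x*y + z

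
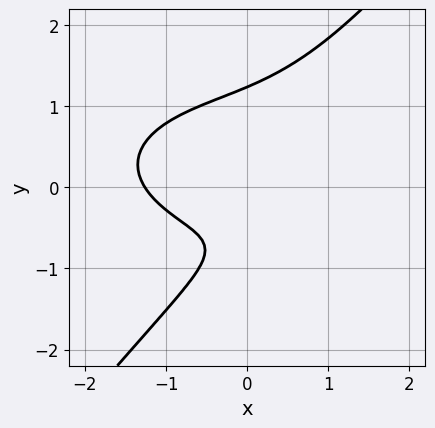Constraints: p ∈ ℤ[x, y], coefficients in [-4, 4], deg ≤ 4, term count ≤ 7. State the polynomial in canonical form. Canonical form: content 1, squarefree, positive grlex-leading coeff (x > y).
(a) The degree is 3 — no degree-2 curve has this shape.
(b) The integer polynomial consistent with all of this is the stated p.

x^3 + 3*x*y^2 - 3*y^3 + 3*y + 2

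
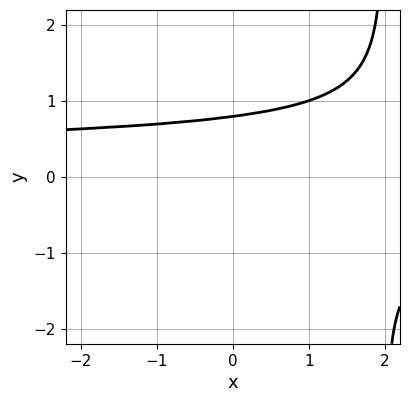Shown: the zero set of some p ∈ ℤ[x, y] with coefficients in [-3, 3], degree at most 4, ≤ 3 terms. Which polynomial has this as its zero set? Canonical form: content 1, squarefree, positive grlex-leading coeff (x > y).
(a) Degree: the shape is more complex than any degree-3 curve, so deg p = 4.
(b) From the visible intercepts: no x-intercept at any integer in the box.
(c) Matching integer coefficients to the picture gives p.

x*y^3 - 2*y^3 + 1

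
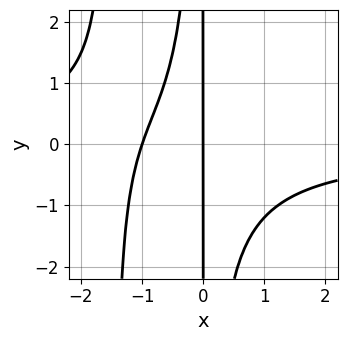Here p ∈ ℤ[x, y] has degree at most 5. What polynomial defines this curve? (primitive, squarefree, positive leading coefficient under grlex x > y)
2*x^3*y + 3*x^2*y + 3*x^2 + 3*x

(a) The degree is 4 — no degree-3 curve has this shape.
(b) From the axis intercepts and sections: the visible y-axis segment lies entirely on the curve; the x-axis gridline crossings are at x ∈ {-1, 0}.
(c) These observations pin down the coefficients.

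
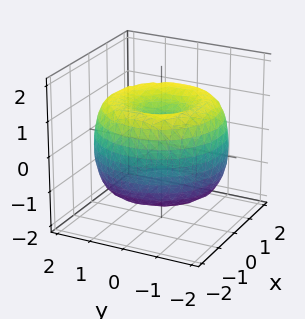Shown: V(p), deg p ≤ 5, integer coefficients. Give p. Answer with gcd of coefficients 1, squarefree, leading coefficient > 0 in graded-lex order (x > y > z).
x^4 + 2*x^2*y^2 + y^4 - 3*x^2 - 3*y^2 + 2*z^2 - 1

deg p = 4. A generic line meets the surface in up to 4 points.
Symmetries: rotational symmetry about the z-axis ⇒ p depends on x, y only through x² + y².
Checking where it meets the axes: a circular section at z = -1 has radius between 0 and 1.
Solving for integer coefficients yields p as stated.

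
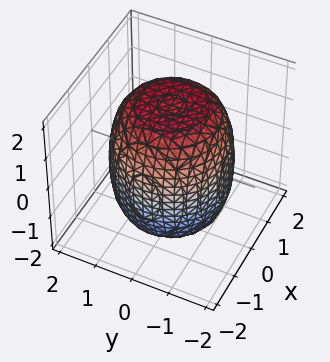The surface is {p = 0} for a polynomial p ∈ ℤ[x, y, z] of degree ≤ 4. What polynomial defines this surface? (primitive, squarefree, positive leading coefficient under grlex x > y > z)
1. deg p = 4. The shape is more complex than any degree-3 surface.
2. Symmetries: rotational symmetry about the z-axis ⇒ p depends on x, y only through x² + y².
3. Observable constraints: a circular section at z = 1 has radius between 1 and 2.
4. Putting this together gives p.

x^4 + 2*x^2*y^2 + y^4 - x^2 - y^2 + z^2 - 3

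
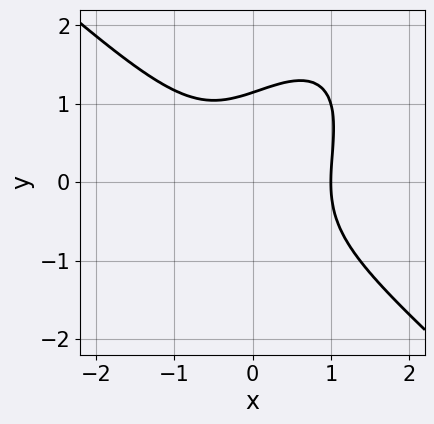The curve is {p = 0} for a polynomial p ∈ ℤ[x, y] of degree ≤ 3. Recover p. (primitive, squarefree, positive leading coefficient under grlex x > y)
1. Degree: a generic line meets the curve in up to 3 points, so deg p = 3.
2. From the visible intercepts: it crosses the x-axis at the gridline x = 1.
3. Putting this together gives p.

3*x^3 - 2*x*y^2 + 2*y^3 - 3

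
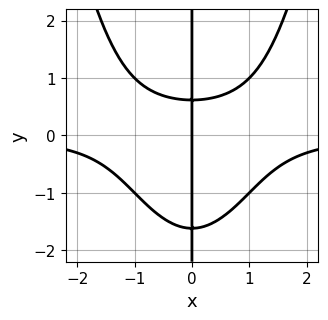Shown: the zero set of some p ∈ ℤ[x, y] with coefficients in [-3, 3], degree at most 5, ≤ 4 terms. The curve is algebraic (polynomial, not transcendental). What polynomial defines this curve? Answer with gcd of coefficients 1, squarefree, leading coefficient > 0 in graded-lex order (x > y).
x^3*y - x*y^2 - x*y + x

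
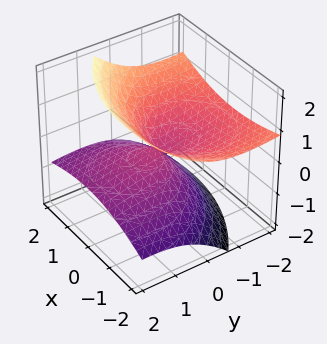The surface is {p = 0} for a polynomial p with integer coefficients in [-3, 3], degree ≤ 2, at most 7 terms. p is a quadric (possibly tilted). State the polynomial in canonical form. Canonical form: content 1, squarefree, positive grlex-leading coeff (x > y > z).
x^2 + x*z + y^2 + 3*y*z - 3*z^2

First, I count 2 distinct pieces. They look like related sheets of one shape, so recover p as a whole.
Next, the degree is 2 — the shape is more complex than any degree-1 surface.
Then, observable constraints: it meets the x-axis at x = 0 (among the integer gridlines); one y-axis crossing is at y = 0.
Finally, fitting integer coefficients to these (and the overall shape) gives p.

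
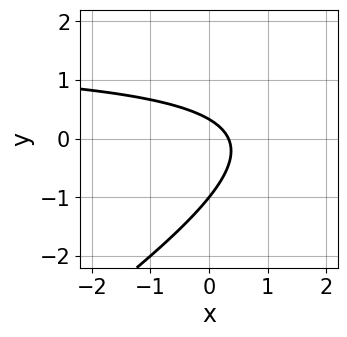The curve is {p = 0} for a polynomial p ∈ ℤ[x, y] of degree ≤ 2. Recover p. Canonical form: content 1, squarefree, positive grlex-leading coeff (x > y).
deg p = 2. The shape is more complex than any degree-1 curve.
Against the integer gridlines: it meets the y-axis at y = -1 (among the integer gridlines).
Matching integer coefficients to the picture gives p.

2*x*y - 3*y^2 - 3*x - 2*y + 1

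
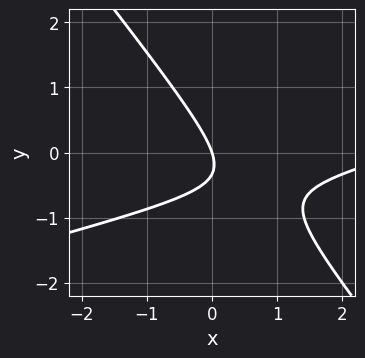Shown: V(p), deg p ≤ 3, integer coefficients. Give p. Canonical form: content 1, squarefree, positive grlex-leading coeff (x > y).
1. deg p = 2. No degree-1 curve has this shape.
2. Against the integer gridlines: one y-axis crossing is at y = 0; one x-axis crossing is at x = 0.
3. Fitting integer coefficients to these (and the overall shape) gives p.

x^2 - 3*x*y - 3*y^2 - 3*x - y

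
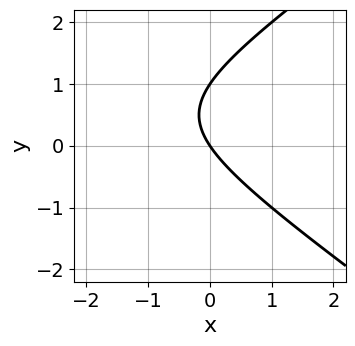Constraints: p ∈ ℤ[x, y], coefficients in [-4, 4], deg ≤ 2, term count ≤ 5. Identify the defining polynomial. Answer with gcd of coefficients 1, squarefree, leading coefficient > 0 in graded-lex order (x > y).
x^2 - 2*y^2 + 3*x + 2*y

Degree: the shape is more complex than any degree-1 curve, so deg p = 2.
From the visible intercepts: the y-axis gridline crossings are at y ∈ {0, 1}; it meets the x-axis at x = 0 (among the integer gridlines).
Solving for integer coefficients yields p as stated.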